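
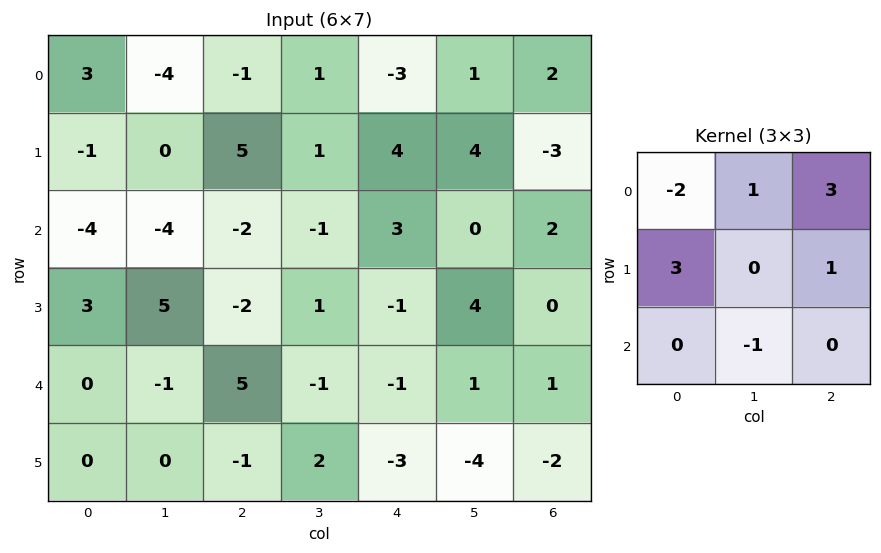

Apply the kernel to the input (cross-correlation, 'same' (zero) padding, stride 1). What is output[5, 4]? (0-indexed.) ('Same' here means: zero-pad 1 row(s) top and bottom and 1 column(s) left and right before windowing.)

6

The receptive field on the zero-padded input at this output position is [-1 -1 1 / 2 -3 -4 / 0 0 0]. Elementwise product with the kernel and sum: -1·-2 + -1·1 + 1·3 + 2·3 + -4·1 + 0·-1.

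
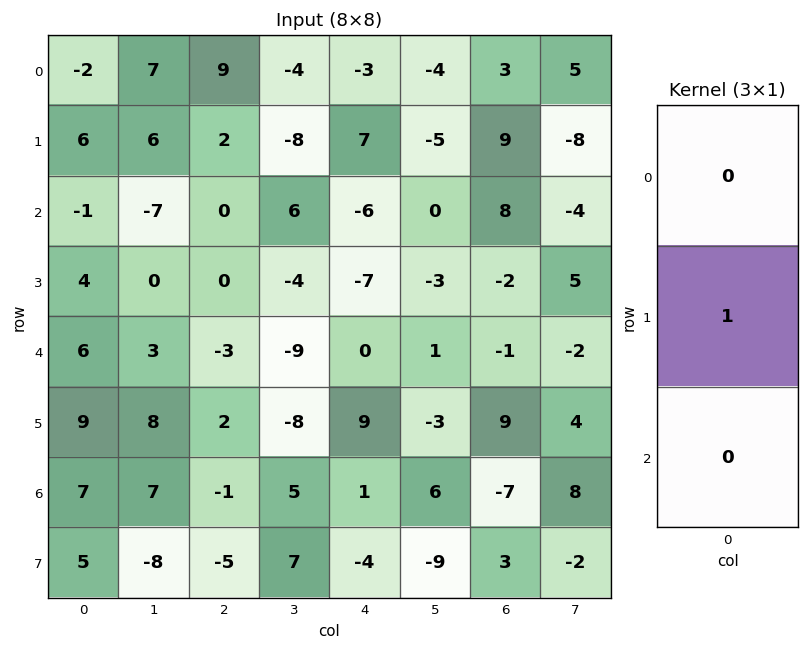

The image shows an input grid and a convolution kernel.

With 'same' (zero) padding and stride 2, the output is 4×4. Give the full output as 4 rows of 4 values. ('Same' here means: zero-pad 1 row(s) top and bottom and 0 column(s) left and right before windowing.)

-2 9 -3 3
-1 0 -6 8
6 -3 0 -1
7 -1 1 -7

Output[0,0]: The receptive field on the zero-padded input at this output position is [0 / -2 / 6]. Elementwise product with the kernel and sum: -2·1.
Output[0,1]: The receptive field on the zero-padded input at this output position is [0 / 9 / 2]. Elementwise product with the kernel and sum: 9·1.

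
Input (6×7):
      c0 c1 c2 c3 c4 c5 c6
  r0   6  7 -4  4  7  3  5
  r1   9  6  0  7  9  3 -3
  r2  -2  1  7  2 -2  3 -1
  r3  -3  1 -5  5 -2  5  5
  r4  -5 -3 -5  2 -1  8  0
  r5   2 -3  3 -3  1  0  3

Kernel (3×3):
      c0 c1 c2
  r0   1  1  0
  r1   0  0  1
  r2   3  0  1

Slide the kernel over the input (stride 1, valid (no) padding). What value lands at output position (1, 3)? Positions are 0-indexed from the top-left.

The receptive field on the input at this output position is [7 9 3 / 2 -2 3 / 5 -2 5]. Elementwise product with the kernel and sum: 7·1 + 9·1 + 3·1 + 5·3 + 5·1.

39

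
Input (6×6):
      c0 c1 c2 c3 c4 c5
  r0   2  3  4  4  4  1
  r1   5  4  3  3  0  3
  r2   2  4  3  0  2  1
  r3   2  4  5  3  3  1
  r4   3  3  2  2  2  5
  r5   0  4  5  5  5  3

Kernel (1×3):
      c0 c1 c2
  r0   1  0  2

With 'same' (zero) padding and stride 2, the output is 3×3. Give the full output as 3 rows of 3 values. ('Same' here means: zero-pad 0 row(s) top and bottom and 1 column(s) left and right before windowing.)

6 11 6
8 4 2
6 7 12

Output[0,0]: The receptive field on the zero-padded input at this output position is [0 2 3]. Elementwise product with the kernel and sum: 0·1 + 3·2.
Output[0,1]: The receptive field on the zero-padded input at this output position is [3 4 4]. Elementwise product with the kernel and sum: 3·1 + 4·2.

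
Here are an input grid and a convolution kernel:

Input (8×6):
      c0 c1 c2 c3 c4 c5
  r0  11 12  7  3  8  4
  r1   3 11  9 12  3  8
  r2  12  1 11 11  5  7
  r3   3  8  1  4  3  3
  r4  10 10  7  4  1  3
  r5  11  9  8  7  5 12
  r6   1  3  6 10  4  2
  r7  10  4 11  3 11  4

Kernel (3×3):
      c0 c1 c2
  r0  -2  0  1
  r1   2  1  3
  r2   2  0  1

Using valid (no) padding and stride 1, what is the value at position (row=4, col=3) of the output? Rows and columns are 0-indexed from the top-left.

The receptive field on the input at this output position is [4 1 3 / 7 5 12 / 10 4 2]. Elementwise product with the kernel and sum: 4·-2 + 3·1 + 7·2 + 5·1 + 12·3 + 10·2 + 2·1.

72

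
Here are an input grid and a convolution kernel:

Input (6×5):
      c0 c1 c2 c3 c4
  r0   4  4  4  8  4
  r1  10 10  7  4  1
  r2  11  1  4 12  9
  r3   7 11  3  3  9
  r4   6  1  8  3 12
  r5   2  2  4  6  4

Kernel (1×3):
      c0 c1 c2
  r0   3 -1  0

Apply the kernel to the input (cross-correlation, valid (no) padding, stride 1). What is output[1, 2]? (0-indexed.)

The receptive field on the input at this output position is [7 4 1]. Elementwise product with the kernel and sum: 7·3 + 4·-1.

17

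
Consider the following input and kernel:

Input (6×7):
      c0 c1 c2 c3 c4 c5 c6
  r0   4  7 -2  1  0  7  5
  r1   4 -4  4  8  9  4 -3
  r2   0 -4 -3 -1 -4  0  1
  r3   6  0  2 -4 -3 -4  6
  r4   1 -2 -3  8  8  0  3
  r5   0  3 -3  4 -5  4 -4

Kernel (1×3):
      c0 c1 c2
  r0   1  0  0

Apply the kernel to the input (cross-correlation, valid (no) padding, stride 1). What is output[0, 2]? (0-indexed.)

-2

The receptive field on the input at this output position is [-2 1 0]. Elementwise product with the kernel and sum: -2·1.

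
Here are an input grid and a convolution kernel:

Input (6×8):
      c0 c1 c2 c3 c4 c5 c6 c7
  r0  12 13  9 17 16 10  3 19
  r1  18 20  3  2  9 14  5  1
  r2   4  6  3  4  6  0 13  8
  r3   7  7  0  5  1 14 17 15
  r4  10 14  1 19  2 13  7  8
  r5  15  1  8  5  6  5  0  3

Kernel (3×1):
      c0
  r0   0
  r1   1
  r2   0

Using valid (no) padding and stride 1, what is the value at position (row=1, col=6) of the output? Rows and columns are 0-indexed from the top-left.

13

The receptive field on the input at this output position is [5 / 13 / 17]. Elementwise product with the kernel and sum: 13·1.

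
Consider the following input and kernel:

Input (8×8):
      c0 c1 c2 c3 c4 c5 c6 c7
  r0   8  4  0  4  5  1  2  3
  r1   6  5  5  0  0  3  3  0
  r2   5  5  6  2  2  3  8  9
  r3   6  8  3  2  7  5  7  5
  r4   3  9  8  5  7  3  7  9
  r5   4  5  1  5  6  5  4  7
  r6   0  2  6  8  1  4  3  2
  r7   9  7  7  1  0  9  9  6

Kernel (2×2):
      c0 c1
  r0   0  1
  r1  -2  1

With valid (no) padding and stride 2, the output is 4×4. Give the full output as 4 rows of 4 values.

Output[0,0]: The receptive field on the input at this output position is [8 4 / 6 5]. Elementwise product with the kernel and sum: 4·1 + 6·-2 + 5·1.

-3 -6 4 -3
1 -2 -6 0
6 8 -4 8
-9 -5 13 -10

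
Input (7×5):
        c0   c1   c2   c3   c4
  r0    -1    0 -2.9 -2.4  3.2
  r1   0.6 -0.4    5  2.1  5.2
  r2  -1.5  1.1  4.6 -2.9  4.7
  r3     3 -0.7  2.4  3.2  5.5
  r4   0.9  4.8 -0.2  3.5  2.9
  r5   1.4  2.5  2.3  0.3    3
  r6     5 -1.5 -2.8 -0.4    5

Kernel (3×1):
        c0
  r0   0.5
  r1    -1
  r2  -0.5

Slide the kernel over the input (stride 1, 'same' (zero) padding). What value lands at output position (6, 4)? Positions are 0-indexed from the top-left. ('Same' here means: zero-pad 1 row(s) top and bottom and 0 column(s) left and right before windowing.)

The receptive field on the zero-padded input at this output position is [3 / 5 / 0]. Elementwise product with the kernel and sum: 3·0.5 + 5·-1 + 0·-0.5.

-3.5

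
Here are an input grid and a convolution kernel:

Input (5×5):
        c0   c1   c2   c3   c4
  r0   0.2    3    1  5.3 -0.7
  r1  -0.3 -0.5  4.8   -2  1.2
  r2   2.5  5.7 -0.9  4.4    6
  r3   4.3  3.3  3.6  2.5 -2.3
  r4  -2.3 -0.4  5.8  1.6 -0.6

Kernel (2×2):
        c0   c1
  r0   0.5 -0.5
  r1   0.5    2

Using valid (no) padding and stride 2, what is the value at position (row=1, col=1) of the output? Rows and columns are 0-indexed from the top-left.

The receptive field on the input at this output position is [-0.9 4.4 / 3.6 2.5]. Elementwise product with the kernel and sum: -0.9·0.5 + 4.4·-0.5 + 3.6·0.5 + 2.5·2.

4.15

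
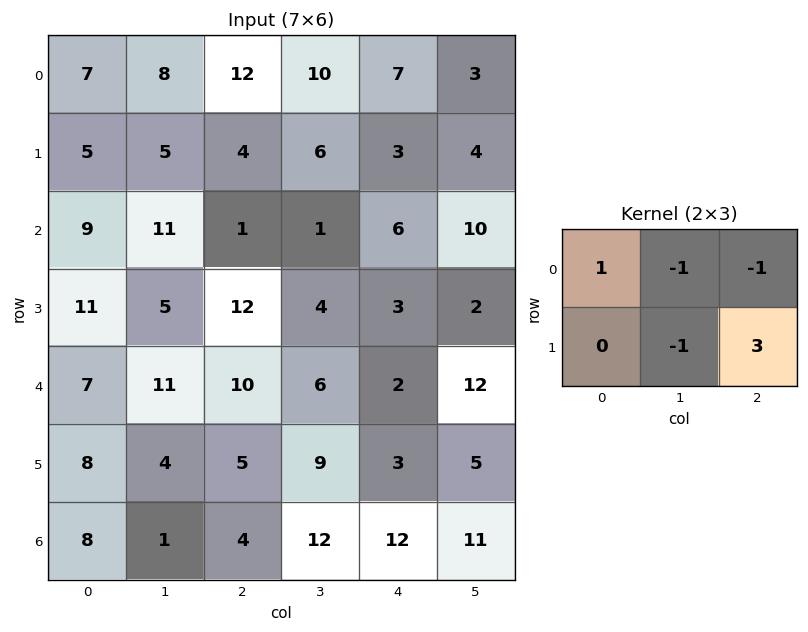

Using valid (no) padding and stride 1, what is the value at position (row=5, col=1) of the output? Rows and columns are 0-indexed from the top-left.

22

The receptive field on the input at this output position is [4 5 9 / 1 4 12]. Elementwise product with the kernel and sum: 4·1 + 5·-1 + 9·-1 + 4·-1 + 12·3.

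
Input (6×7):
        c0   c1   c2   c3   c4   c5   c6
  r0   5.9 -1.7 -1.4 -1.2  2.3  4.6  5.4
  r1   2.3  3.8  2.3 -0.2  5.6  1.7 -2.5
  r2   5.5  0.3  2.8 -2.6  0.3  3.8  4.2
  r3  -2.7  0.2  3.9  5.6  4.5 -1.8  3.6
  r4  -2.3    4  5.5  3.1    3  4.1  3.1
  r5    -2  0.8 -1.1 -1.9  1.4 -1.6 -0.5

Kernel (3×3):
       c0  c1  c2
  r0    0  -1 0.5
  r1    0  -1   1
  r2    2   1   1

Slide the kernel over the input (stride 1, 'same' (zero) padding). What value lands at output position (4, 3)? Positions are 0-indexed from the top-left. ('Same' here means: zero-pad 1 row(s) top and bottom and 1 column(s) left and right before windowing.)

-6.15

The receptive field on the zero-padded input at this output position is [3.9 5.6 4.5 / 5.5 3.1 3 / -1.1 -1.9 1.4]. Elementwise product with the kernel and sum: 5.6·-1 + 4.5·0.5 + 3.1·-1 + 3·1 + -1.1·2 + -1.9·1 + 1.4·1.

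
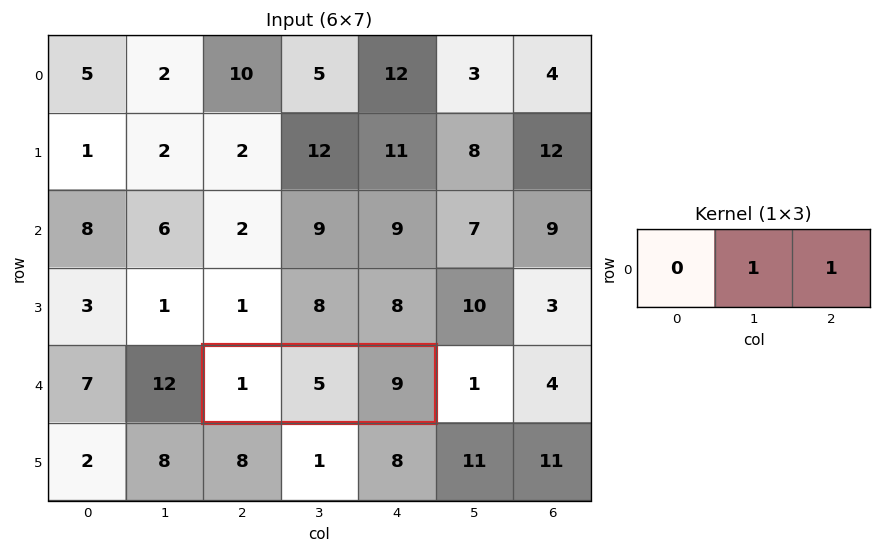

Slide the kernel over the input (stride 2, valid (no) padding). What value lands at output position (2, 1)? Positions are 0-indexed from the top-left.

14

The receptive field on the input at this output position is [1 5 9]. Elementwise product with the kernel and sum: 5·1 + 9·1.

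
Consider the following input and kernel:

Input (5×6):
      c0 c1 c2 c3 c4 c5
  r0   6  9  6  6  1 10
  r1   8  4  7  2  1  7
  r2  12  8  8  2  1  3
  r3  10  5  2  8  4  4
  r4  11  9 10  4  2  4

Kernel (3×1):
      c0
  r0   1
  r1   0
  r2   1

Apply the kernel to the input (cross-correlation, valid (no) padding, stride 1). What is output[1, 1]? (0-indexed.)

9

The receptive field on the input at this output position is [4 / 8 / 5]. Elementwise product with the kernel and sum: 4·1 + 5·1.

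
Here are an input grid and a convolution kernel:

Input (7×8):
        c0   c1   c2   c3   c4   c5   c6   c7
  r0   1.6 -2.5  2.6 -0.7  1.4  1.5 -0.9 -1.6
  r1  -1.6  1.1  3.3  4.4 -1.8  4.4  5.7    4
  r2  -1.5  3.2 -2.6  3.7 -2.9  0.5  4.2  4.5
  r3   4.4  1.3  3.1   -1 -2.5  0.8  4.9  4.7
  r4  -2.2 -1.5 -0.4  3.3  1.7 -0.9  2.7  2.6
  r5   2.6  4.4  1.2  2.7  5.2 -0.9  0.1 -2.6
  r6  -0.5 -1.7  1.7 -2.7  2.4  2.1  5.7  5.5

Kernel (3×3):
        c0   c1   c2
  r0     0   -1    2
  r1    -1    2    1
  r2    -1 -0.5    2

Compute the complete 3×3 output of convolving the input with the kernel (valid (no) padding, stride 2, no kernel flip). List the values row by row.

Output[0,0]: The receptive field on the input at this output position is [1.6 -2.5 2.6 / -1.6 1.1 3.3 / -1.5 3.2 -2.6]. Elementwise product with the kernel and sum: -2.5·-1 + 2.6·2 + -1.6·-1 + 1.1·2 + 3.3·1 + -1.5·-1 + 3.2·-0.5 + -2.6·2.

9.5 2.15 24.05
-4.95 -14.95 21.05
12.85 13.95 7.35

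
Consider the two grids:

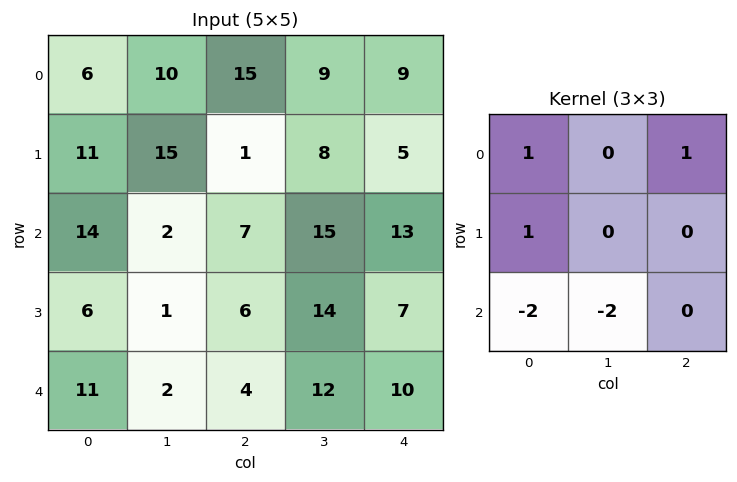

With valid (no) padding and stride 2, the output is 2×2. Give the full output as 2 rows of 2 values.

0 -19
1 -6

Output[0,0]: The receptive field on the input at this output position is [6 10 15 / 11 15 1 / 14 2 7]. Elementwise product with the kernel and sum: 6·1 + 15·1 + 11·1 + 14·-2 + 2·-2.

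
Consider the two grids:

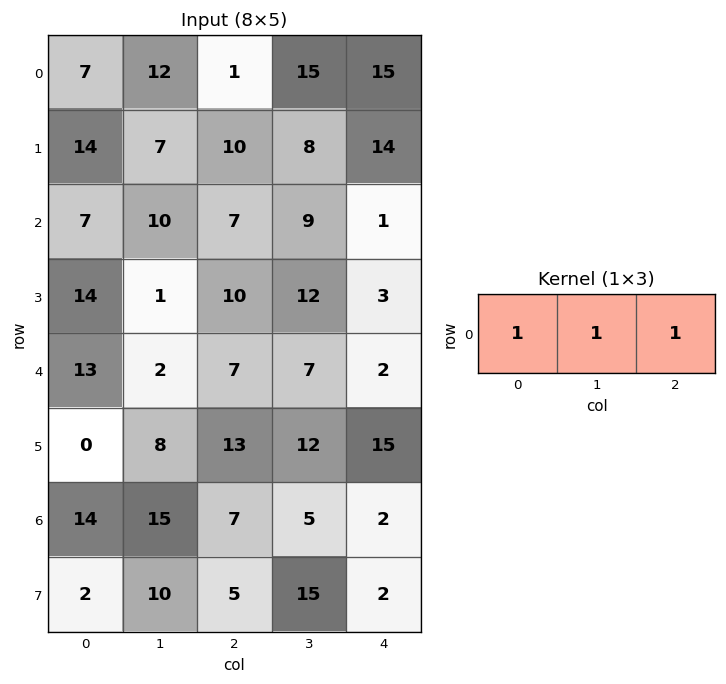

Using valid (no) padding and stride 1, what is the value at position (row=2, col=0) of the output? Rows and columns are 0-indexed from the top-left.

The receptive field on the input at this output position is [7 10 7]. Elementwise product with the kernel and sum: 7·1 + 10·1 + 7·1.

24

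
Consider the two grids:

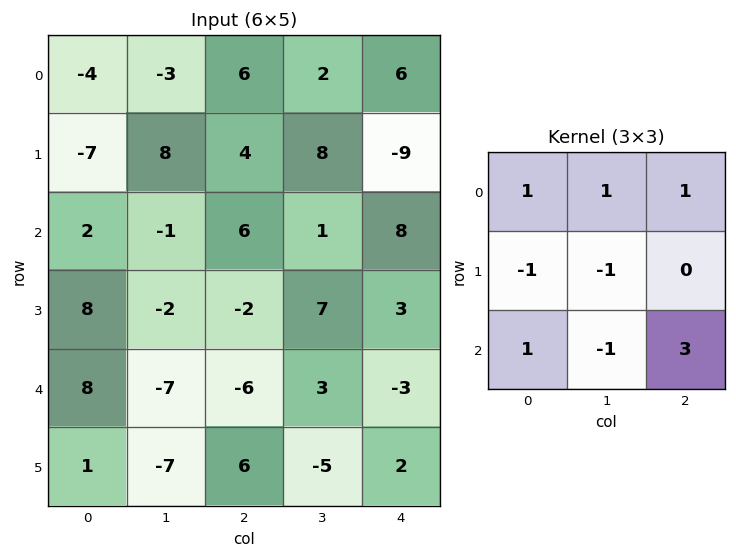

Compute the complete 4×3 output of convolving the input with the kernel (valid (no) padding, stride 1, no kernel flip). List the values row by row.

19 -11 31
8 36 -4
-2 18 -8
29 -12 28

Output[0,0]: The receptive field on the input at this output position is [-4 -3 6 / -7 8 4 / 2 -1 6]. Elementwise product with the kernel and sum: -4·1 + -3·1 + 6·1 + -7·-1 + 8·-1 + 2·1 + -1·-1 + 6·3.
Output[0,1]: The receptive field on the input at this output position is [-3 6 2 / 8 4 8 / -1 6 1]. Elementwise product with the kernel and sum: -3·1 + 6·1 + 2·1 + 8·-1 + 4·-1 + -1·1 + 6·-1 + 1·3.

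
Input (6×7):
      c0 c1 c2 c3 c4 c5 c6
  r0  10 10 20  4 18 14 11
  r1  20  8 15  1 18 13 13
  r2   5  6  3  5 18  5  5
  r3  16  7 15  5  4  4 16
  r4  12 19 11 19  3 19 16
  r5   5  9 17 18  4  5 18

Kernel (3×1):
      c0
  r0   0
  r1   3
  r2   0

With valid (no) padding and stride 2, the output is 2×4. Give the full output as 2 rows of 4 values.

60 45 54 39
48 45 12 48

Output[0,0]: The receptive field on the input at this output position is [10 / 20 / 5]. Elementwise product with the kernel and sum: 20·3.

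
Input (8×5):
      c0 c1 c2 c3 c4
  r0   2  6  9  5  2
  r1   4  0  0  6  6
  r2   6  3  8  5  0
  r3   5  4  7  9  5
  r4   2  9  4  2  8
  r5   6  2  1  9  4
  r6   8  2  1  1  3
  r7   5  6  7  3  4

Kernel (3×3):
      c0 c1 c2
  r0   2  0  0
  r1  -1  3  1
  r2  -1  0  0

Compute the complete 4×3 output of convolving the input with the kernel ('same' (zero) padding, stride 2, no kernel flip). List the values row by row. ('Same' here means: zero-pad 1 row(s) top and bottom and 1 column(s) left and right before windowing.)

Output[0,0]: The receptive field on the zero-padded input at this output position is [0 0 0 / 0 2 6 / 0 4 0]. Elementwise product with the kernel and sum: 0·2 + 0·-1 + 2·3 + 6·1 + 0·-1.

12 26 -5
21 22 -2
15 11 31
26 0 23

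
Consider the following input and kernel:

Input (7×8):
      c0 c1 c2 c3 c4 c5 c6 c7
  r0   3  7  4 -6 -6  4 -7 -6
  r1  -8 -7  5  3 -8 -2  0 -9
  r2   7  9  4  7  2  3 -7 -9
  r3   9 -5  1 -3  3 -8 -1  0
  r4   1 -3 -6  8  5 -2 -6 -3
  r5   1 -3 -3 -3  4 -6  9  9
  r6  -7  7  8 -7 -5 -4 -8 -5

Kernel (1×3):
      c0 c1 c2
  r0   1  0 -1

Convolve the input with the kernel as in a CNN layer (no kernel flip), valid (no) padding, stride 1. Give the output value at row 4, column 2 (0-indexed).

The receptive field on the input at this output position is [-6 8 5]. Elementwise product with the kernel and sum: -6·1 + 5·-1.

-11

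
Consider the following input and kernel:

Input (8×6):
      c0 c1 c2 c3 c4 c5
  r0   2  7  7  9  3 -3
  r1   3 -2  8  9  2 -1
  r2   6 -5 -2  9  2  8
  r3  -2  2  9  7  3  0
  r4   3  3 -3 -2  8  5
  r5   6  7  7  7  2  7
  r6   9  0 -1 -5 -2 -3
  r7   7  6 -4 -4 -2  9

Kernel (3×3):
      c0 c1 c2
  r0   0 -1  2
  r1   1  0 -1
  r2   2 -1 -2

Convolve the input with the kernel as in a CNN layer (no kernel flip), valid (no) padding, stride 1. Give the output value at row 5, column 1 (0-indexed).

36

The receptive field on the input at this output position is [7 7 7 / 0 -1 -5 / 6 -4 -4]. Elementwise product with the kernel and sum: 7·-1 + 7·2 + 0·1 + -5·-1 + 6·2 + -4·-1 + -4·-2.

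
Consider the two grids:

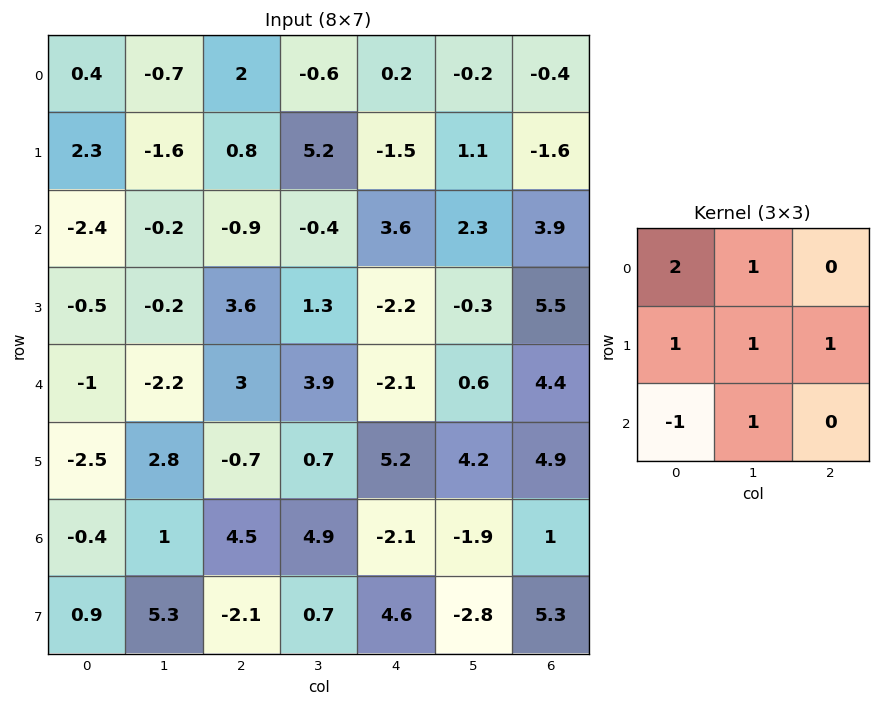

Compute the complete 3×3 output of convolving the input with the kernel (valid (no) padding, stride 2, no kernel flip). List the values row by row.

Output[0,0]: The receptive field on the input at this output position is [0.4 -0.7 2 / 2.3 -1.6 0.8 / -2.4 -0.2 -0.9]. Elementwise product with the kernel and sum: 0.4·2 + -0.7·1 + 2.3·1 + -1.6·1 + 0.8·1 + -2.4·-1 + -0.2·1.

3.8 8.4 -3.1
-3.3 1.4 15.2
-3.2 15.5 10.9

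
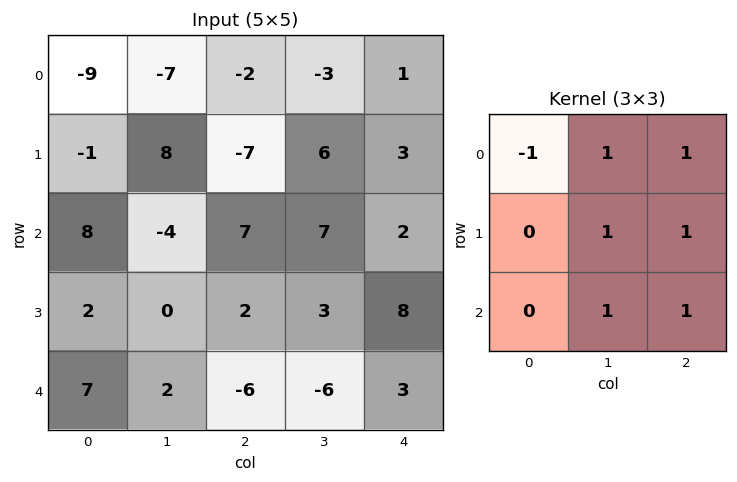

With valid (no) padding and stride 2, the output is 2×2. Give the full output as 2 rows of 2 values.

4 18
-7 10

Output[0,0]: The receptive field on the input at this output position is [-9 -7 -2 / -1 8 -7 / 8 -4 7]. Elementwise product with the kernel and sum: -9·-1 + -7·1 + -2·1 + 8·1 + -7·1 + -4·1 + 7·1.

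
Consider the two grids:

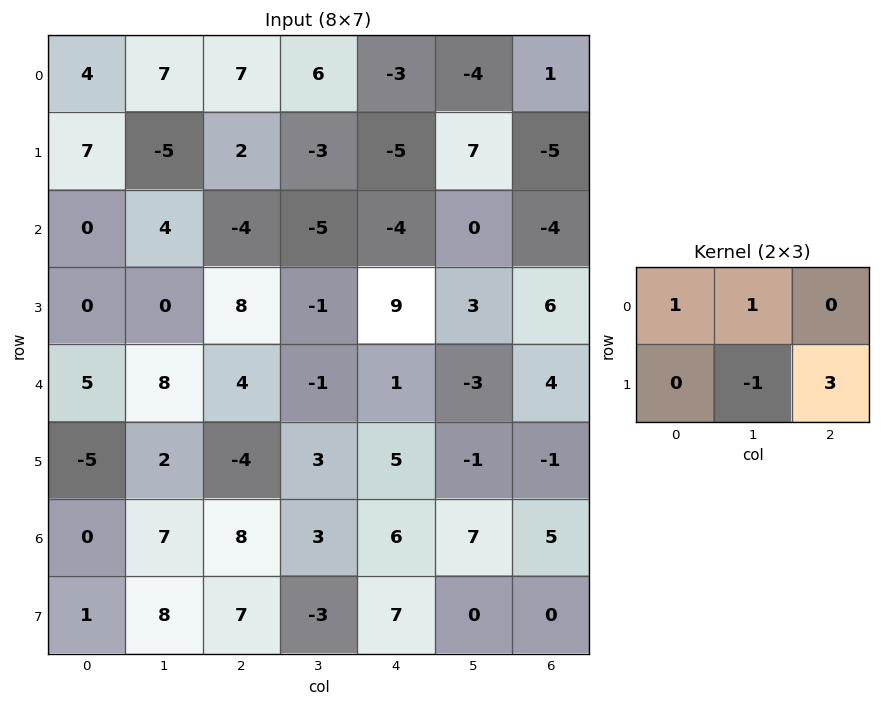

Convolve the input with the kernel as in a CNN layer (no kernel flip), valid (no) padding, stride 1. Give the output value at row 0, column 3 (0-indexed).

The receptive field on the input at this output position is [6 -3 -4 / -3 -5 7]. Elementwise product with the kernel and sum: 6·1 + -3·1 + -5·-1 + 7·3.

29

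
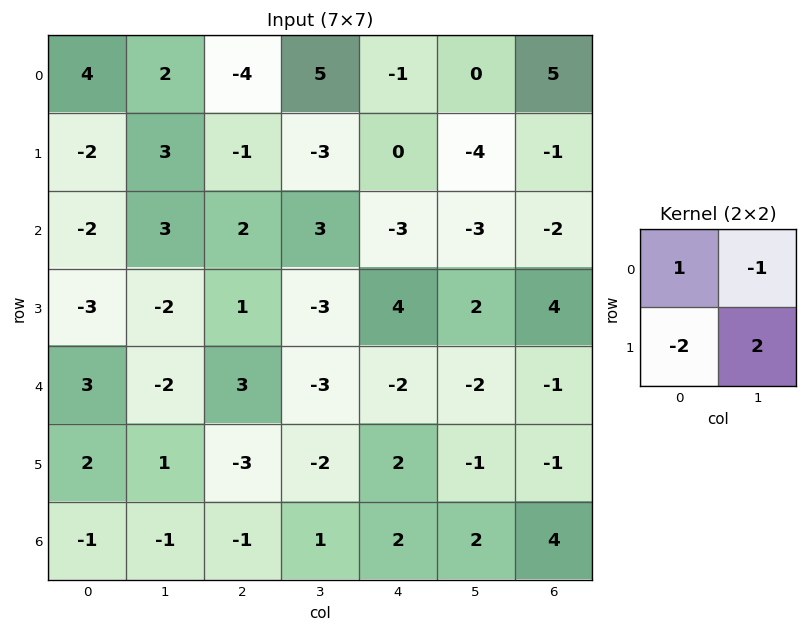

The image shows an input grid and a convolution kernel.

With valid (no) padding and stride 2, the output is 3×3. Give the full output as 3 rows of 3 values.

12 -13 -9
-3 -9 -4
3 8 -6

Output[0,0]: The receptive field on the input at this output position is [4 2 / -2 3]. Elementwise product with the kernel and sum: 4·1 + 2·-1 + -2·-2 + 3·2.
Output[0,1]: The receptive field on the input at this output position is [-4 5 / -1 -3]. Elementwise product with the kernel and sum: -4·1 + 5·-1 + -1·-2 + -3·2.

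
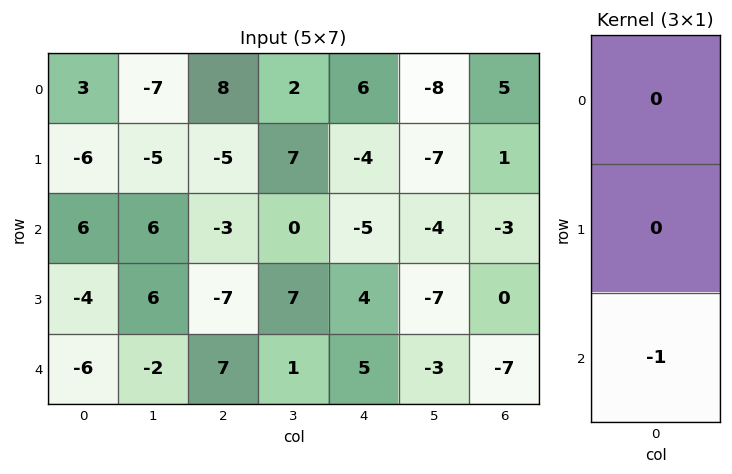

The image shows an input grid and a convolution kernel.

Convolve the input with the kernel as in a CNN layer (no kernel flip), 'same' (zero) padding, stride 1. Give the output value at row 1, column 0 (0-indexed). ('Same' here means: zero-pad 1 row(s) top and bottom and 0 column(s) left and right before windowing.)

The receptive field on the zero-padded input at this output position is [3 / -6 / 6]. Elementwise product with the kernel and sum: 6·-1.

-6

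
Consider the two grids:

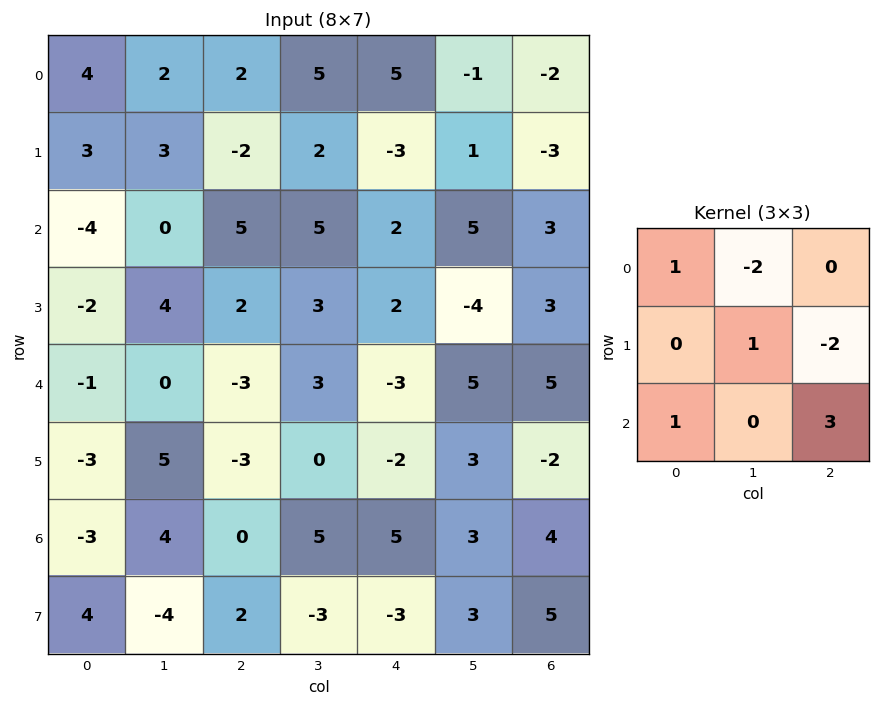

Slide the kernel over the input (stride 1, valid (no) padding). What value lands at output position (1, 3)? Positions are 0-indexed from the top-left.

-9

The receptive field on the input at this output position is [2 -3 1 / 5 2 5 / 3 2 -4]. Elementwise product with the kernel and sum: 2·1 + -3·-2 + 2·1 + 5·-2 + 3·1 + -4·3.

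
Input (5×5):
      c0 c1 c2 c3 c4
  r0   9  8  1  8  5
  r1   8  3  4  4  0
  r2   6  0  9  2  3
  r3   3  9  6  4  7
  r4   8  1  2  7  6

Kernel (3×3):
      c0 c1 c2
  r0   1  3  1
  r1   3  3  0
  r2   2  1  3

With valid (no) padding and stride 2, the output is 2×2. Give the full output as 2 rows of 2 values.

Output[0,0]: The receptive field on the input at this output position is [9 8 1 / 8 3 4 / 6 0 9]. Elementwise product with the kernel and sum: 9·1 + 8·3 + 1·1 + 8·3 + 3·3 + 6·2 + 0·1 + 9·3.
Output[0,1]: The receptive field on the input at this output position is [1 8 5 / 4 4 0 / 9 2 3]. Elementwise product with the kernel and sum: 1·1 + 8·3 + 5·1 + 4·3 + 4·3 + 9·2 + 2·1 + 3·3.

106 83
74 77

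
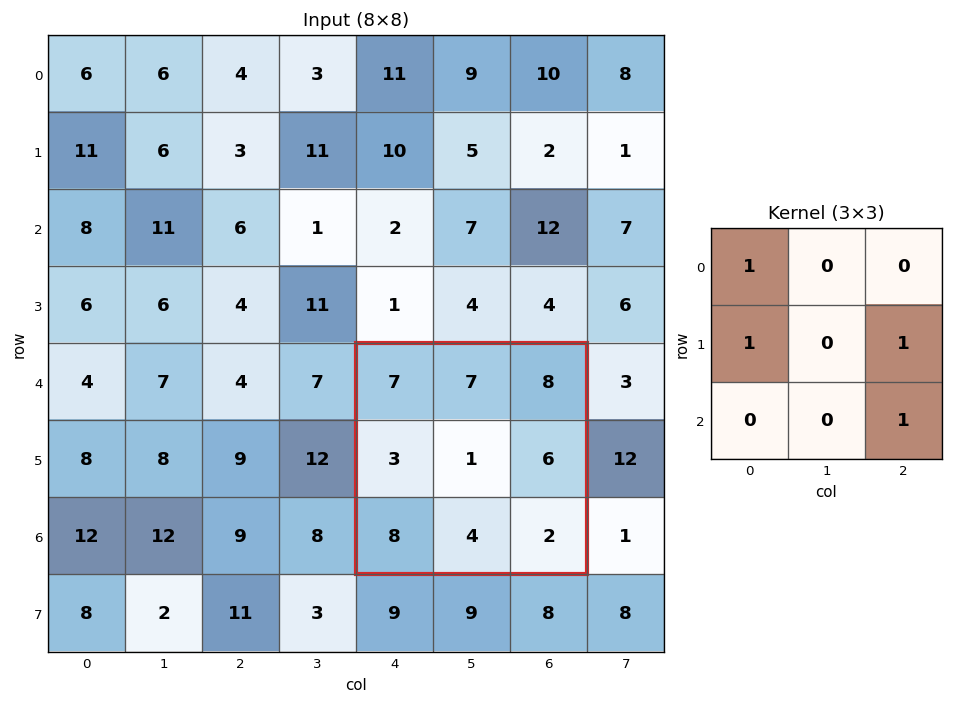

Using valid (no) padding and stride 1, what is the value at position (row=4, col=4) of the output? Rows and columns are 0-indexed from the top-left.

18

The receptive field on the input at this output position is [7 7 8 / 3 1 6 / 8 4 2]. Elementwise product with the kernel and sum: 7·1 + 3·1 + 6·1 + 2·1.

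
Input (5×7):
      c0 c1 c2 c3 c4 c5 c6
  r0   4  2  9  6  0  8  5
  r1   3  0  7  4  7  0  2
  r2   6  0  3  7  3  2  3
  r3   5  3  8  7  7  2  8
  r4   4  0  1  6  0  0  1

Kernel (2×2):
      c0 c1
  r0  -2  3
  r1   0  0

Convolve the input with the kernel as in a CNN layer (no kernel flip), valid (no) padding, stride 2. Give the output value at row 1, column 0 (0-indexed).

-12

The receptive field on the input at this output position is [6 0 / 5 3]. Elementwise product with the kernel and sum: 6·-2 + 0·3.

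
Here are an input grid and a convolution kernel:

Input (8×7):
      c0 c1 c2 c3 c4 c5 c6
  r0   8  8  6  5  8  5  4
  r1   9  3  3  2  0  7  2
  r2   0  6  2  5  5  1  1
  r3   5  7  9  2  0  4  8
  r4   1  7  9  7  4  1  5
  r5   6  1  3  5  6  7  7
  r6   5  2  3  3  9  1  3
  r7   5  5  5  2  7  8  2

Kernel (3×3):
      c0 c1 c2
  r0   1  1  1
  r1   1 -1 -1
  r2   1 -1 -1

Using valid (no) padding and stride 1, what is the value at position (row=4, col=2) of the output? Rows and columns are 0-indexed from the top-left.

The receptive field on the input at this output position is [9 7 4 / 3 5 6 / 3 3 9]. Elementwise product with the kernel and sum: 9·1 + 7·1 + 4·1 + 3·1 + 5·-1 + 6·-1 + 3·1 + 3·-1 + 9·-1.

3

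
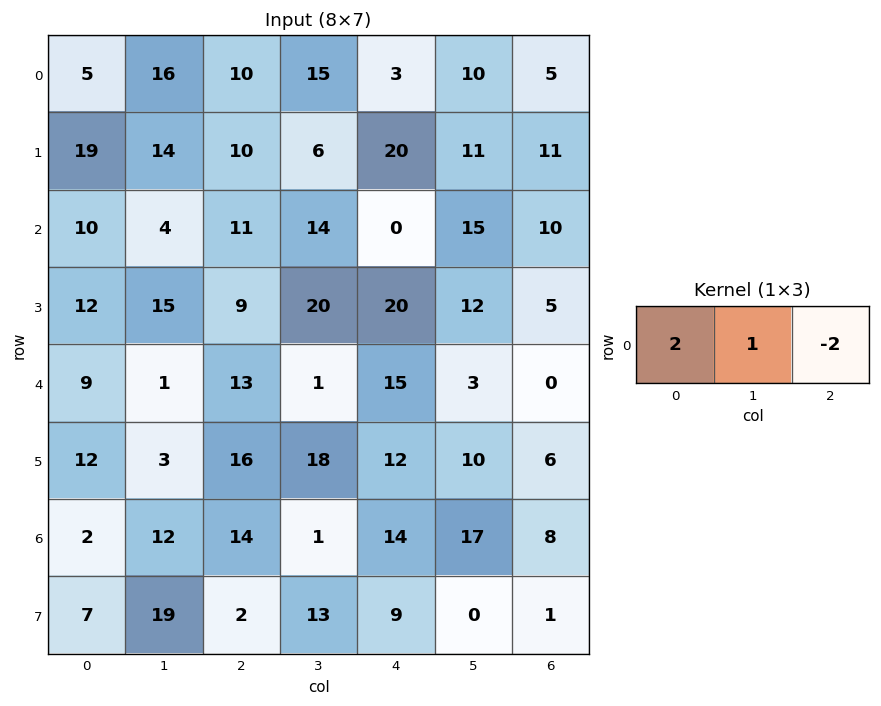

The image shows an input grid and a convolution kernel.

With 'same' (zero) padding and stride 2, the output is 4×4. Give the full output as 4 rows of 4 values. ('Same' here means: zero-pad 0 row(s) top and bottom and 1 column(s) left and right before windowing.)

Output[0,0]: The receptive field on the zero-padded input at this output position is [0 5 16]. Elementwise product with the kernel and sum: 0·2 + 5·1 + 16·-2.
Output[0,1]: The receptive field on the zero-padded input at this output position is [16 10 15]. Elementwise product with the kernel and sum: 16·2 + 10·1 + 15·-2.

-27 12 13 25
2 -9 -2 40
7 13 11 6
-22 36 -18 42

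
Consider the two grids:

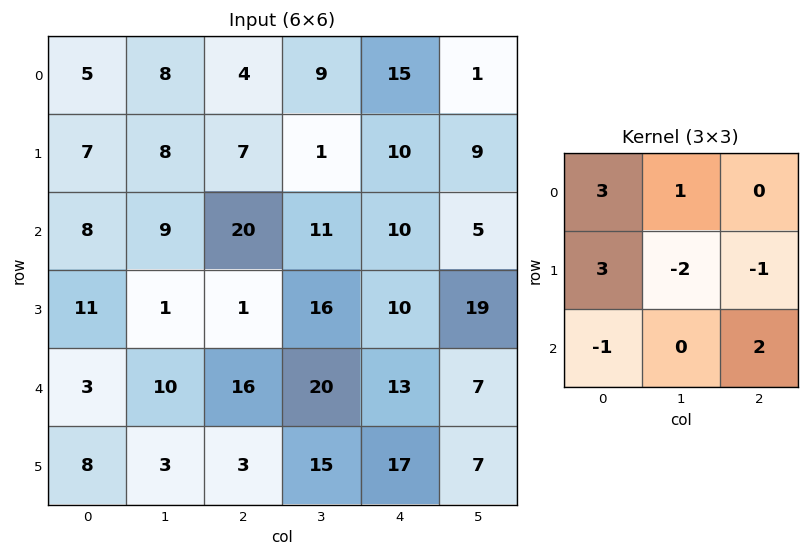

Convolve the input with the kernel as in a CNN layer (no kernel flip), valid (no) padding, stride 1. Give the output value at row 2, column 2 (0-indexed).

42

The receptive field on the input at this output position is [20 11 10 / 1 16 10 / 16 20 13]. Elementwise product with the kernel and sum: 20·3 + 11·1 + 1·3 + 16·-2 + 10·-1 + 16·-1 + 13·2.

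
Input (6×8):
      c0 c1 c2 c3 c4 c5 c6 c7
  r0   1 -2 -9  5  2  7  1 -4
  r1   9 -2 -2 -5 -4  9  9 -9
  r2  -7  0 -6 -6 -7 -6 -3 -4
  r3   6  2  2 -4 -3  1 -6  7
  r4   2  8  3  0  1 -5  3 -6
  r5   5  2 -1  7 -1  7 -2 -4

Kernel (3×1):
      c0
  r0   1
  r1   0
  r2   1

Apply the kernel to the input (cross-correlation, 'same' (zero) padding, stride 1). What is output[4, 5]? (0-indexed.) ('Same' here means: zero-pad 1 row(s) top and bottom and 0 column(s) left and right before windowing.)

8

The receptive field on the zero-padded input at this output position is [1 / -5 / 7]. Elementwise product with the kernel and sum: 1·1 + 7·1.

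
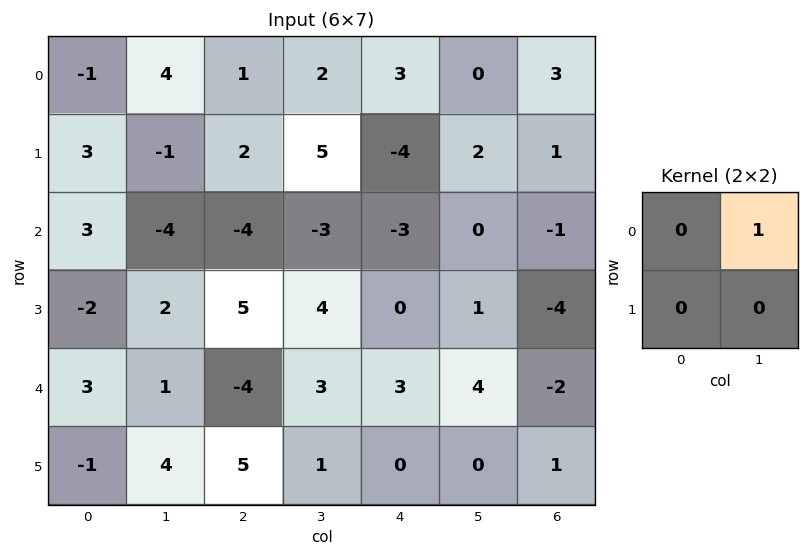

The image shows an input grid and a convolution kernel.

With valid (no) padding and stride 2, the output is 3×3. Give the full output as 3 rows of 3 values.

Output[0,0]: The receptive field on the input at this output position is [-1 4 / 3 -1]. Elementwise product with the kernel and sum: 4·1.

4 2 0
-4 -3 0
1 3 4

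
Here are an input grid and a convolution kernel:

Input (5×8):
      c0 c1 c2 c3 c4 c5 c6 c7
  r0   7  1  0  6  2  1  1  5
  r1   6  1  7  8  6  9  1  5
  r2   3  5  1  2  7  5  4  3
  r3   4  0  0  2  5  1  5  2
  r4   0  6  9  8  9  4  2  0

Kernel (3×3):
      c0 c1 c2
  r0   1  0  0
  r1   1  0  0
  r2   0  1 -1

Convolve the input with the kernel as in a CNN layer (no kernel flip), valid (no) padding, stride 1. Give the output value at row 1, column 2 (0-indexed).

The receptive field on the input at this output position is [7 8 6 / 1 2 7 / 0 2 5]. Elementwise product with the kernel and sum: 7·1 + 1·1 + 2·1 + 5·-1.

5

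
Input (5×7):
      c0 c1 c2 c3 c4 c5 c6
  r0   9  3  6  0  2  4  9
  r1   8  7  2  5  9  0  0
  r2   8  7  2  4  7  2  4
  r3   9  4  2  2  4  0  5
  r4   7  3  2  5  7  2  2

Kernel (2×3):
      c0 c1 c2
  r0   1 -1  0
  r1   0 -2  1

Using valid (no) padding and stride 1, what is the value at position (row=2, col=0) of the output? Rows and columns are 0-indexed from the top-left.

-5

The receptive field on the input at this output position is [8 7 2 / 9 4 2]. Elementwise product with the kernel and sum: 8·1 + 7·-1 + 4·-2 + 2·1.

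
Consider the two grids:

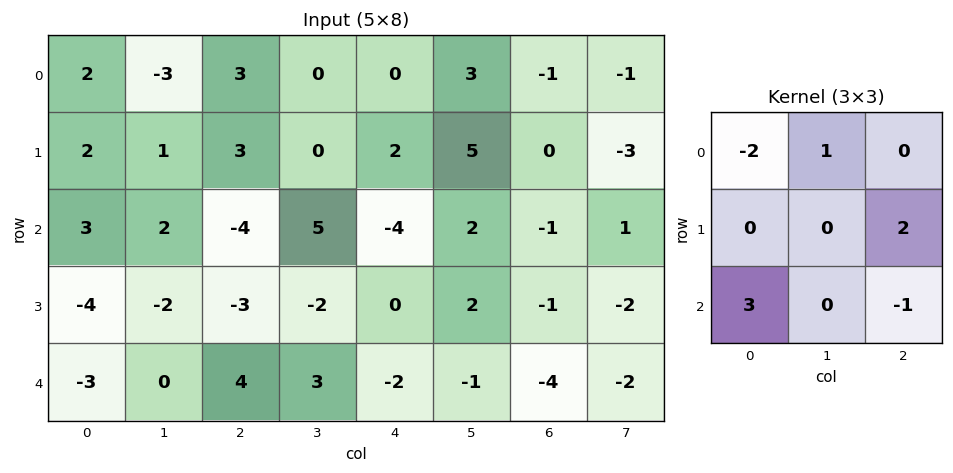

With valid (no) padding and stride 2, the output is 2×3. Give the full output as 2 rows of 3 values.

12 -10 -8
-23 27 6

Output[0,0]: The receptive field on the input at this output position is [2 -3 3 / 2 1 3 / 3 2 -4]. Elementwise product with the kernel and sum: 2·-2 + -3·1 + 3·2 + 3·3 + -4·-1.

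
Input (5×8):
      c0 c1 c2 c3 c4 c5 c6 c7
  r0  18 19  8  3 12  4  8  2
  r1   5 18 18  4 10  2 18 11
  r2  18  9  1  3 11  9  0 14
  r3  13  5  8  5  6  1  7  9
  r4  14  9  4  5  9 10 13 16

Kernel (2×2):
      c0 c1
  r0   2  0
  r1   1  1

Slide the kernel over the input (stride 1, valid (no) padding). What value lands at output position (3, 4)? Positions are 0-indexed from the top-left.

The receptive field on the input at this output position is [6 1 / 9 10]. Elementwise product with the kernel and sum: 6·2 + 9·1 + 10·1.

31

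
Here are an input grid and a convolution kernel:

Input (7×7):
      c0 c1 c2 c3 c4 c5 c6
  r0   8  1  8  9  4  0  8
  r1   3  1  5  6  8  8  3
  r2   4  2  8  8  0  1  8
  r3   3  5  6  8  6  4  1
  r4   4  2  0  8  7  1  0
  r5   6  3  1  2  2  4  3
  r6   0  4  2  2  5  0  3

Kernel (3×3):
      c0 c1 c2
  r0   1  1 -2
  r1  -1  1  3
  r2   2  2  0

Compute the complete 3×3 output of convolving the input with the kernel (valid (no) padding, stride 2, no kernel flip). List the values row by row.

Output[0,0]: The receptive field on the input at this output position is [8 1 8 / 3 1 5 / 4 2 8]. Elementwise product with the kernel and sum: 8·1 + 1·1 + 8·-2 + 3·-1 + 1·1 + 5·3 + 4·2 + 2·2.
Output[0,1]: The receptive field on the input at this output position is [8 9 4 / 5 6 8 / 8 8 0]. Elementwise product with the kernel and sum: 8·1 + 9·1 + 4·-2 + 5·-1 + 6·1 + 8·3 + 8·2 + 8·2.

18 66 -1
22 52 2
14 9 29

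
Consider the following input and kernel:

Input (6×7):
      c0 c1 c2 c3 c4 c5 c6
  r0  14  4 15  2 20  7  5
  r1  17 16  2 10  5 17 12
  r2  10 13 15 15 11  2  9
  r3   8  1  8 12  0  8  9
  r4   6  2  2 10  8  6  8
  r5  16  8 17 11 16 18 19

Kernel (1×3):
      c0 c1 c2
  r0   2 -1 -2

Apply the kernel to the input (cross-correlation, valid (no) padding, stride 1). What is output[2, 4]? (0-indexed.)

2

The receptive field on the input at this output position is [11 2 9]. Elementwise product with the kernel and sum: 11·2 + 2·-1 + 9·-2.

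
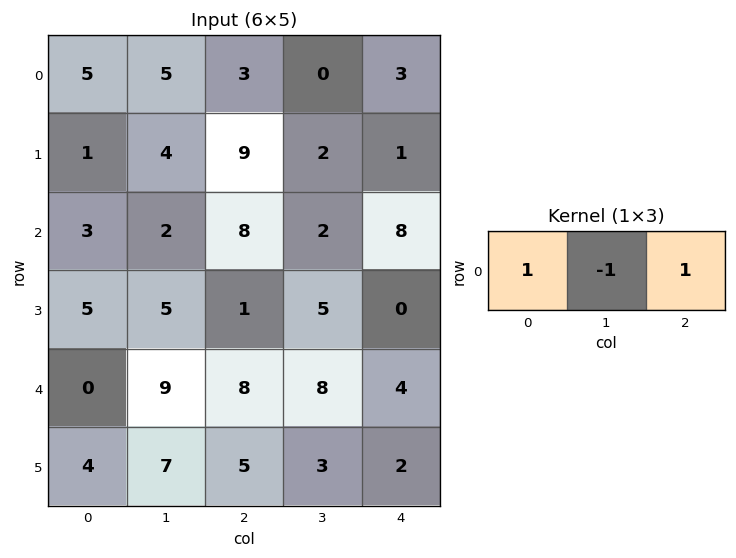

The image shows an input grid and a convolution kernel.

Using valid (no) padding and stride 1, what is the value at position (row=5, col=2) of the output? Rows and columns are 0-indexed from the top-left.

The receptive field on the input at this output position is [5 3 2]. Elementwise product with the kernel and sum: 5·1 + 3·-1 + 2·1.

4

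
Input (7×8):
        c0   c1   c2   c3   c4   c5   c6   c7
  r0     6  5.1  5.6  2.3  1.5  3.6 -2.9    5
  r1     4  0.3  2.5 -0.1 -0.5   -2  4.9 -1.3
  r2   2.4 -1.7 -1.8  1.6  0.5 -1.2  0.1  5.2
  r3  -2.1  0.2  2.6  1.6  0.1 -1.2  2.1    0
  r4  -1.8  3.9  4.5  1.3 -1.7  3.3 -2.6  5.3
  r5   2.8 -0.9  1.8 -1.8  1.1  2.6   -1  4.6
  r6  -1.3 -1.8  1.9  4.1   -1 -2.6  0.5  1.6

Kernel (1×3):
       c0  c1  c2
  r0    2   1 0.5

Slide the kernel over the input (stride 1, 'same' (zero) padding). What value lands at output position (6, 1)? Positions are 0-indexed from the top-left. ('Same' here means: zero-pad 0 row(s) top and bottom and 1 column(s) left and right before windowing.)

The receptive field on the zero-padded input at this output position is [-1.3 -1.8 1.9]. Elementwise product with the kernel and sum: -1.3·2 + -1.8·1 + 1.9·0.5.

-3.45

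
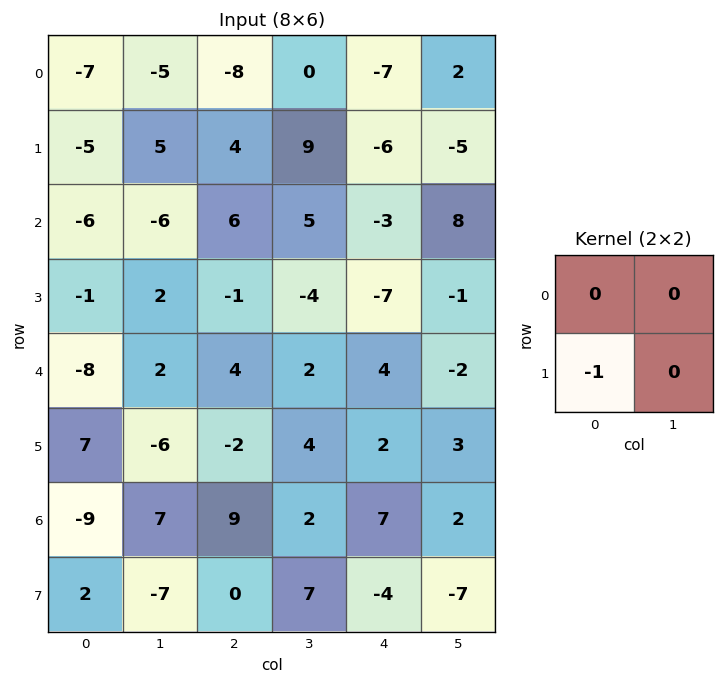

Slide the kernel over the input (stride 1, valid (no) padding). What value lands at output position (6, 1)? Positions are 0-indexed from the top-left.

The receptive field on the input at this output position is [7 9 / -7 0]. Elementwise product with the kernel and sum: -7·-1.

7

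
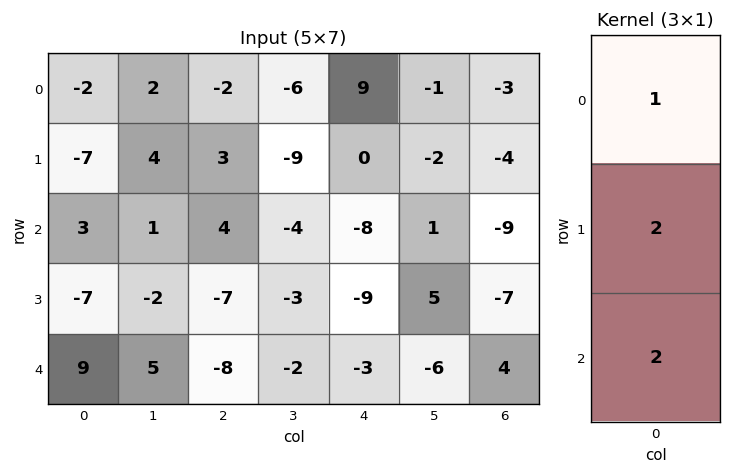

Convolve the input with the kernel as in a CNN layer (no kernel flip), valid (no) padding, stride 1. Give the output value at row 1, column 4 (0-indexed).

-34

The receptive field on the input at this output position is [0 / -8 / -9]. Elementwise product with the kernel and sum: 0·1 + -8·2 + -9·2.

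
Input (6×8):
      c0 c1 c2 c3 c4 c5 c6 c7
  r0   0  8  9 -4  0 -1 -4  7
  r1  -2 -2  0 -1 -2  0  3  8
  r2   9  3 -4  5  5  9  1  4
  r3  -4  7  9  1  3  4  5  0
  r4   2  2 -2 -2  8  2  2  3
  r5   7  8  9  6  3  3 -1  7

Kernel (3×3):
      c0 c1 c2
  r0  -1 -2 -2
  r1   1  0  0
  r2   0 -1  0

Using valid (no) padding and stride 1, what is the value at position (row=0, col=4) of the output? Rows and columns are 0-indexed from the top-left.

The receptive field on the input at this output position is [0 -1 -4 / -2 0 3 / 5 9 1]. Elementwise product with the kernel and sum: 0·-1 + -1·-2 + -4·-2 + -2·1 + 9·-1.

-1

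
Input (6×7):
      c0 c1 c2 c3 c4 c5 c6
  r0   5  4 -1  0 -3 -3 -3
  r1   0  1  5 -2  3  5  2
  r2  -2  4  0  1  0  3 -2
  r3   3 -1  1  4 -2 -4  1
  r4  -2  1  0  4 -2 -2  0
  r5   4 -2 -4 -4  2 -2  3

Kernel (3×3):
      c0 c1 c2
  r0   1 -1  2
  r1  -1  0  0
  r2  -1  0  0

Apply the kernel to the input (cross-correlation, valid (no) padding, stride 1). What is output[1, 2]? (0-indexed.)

The receptive field on the input at this output position is [5 -2 3 / 0 1 0 / 1 4 -2]. Elementwise product with the kernel and sum: 5·1 + -2·-1 + 3·2 + 0·-1 + 1·-1.

12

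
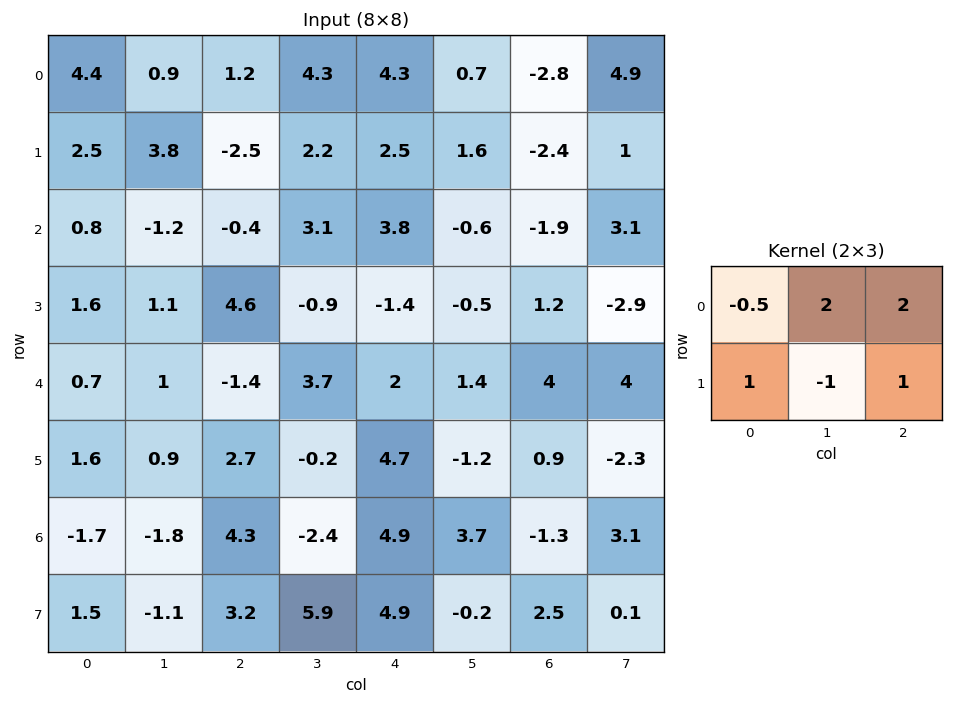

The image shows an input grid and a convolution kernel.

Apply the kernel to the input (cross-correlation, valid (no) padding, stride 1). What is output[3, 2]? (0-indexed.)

The receptive field on the input at this output position is [4.6 -0.9 -1.4 / -1.4 3.7 2]. Elementwise product with the kernel and sum: 4.6·-0.5 + -0.9·2 + -1.4·2 + -1.4·1 + 3.7·-1 + 2·1.

-10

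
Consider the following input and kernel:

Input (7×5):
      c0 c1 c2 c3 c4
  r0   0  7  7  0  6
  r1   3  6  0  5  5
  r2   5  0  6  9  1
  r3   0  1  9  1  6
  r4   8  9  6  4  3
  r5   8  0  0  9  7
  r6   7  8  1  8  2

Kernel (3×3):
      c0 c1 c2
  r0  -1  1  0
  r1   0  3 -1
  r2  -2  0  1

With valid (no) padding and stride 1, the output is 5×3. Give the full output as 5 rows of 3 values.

Output[0,0]: The receptive field on the input at this output position is [0 7 7 / 3 6 0 / 5 0 6]. Elementwise product with the kernel and sum: 0·-1 + 7·1 + 6·3 + 0·-1 + 5·-2 + 6·1.

21 4 -8
6 2 19
-21 18 -9
6 31 8
-12 -20 18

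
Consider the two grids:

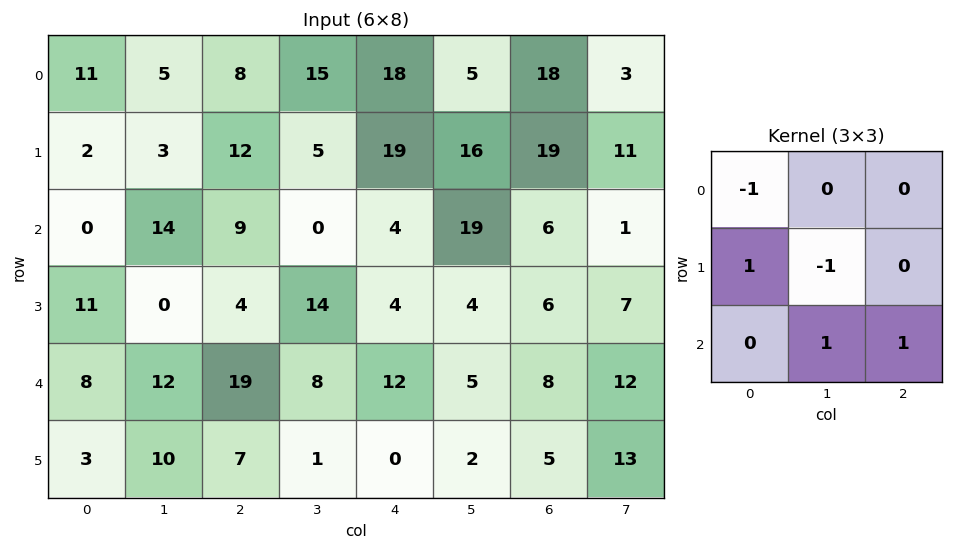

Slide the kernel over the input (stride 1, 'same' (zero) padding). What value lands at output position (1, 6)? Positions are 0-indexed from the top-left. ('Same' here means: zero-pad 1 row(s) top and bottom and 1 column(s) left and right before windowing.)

The receptive field on the zero-padded input at this output position is [5 18 3 / 16 19 11 / 19 6 1]. Elementwise product with the kernel and sum: 5·-1 + 16·1 + 19·-1 + 6·1 + 1·1.

-1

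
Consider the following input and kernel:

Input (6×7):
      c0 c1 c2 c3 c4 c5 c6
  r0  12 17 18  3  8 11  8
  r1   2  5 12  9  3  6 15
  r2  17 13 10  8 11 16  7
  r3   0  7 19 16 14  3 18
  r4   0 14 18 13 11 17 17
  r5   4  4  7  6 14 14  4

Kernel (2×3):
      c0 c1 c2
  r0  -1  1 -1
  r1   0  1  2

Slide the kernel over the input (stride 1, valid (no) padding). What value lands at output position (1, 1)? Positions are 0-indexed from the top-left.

The receptive field on the input at this output position is [5 12 9 / 13 10 8]. Elementwise product with the kernel and sum: 5·-1 + 12·1 + 9·-1 + 10·1 + 8·2.

24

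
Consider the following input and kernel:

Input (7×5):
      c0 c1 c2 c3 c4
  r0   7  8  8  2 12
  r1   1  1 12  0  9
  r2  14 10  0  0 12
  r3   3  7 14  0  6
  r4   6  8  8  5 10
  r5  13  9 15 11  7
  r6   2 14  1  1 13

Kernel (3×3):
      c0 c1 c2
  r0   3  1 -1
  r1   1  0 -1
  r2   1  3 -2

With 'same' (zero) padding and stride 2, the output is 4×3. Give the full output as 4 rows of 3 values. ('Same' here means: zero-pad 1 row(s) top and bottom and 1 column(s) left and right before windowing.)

-7 43 29
-15 74 27
9 70 43
-10 44 41

Output[0,0]: The receptive field on the zero-padded input at this output position is [0 0 0 / 0 7 8 / 0 1 1]. Elementwise product with the kernel and sum: 0·3 + 0·1 + 0·-1 + 0·1 + 8·-1 + 0·1 + 1·3 + 1·-2.
Output[0,1]: The receptive field on the zero-padded input at this output position is [0 0 0 / 8 8 2 / 1 12 0]. Elementwise product with the kernel and sum: 0·3 + 0·1 + 0·-1 + 8·1 + 2·-1 + 1·1 + 12·3 + 0·-2.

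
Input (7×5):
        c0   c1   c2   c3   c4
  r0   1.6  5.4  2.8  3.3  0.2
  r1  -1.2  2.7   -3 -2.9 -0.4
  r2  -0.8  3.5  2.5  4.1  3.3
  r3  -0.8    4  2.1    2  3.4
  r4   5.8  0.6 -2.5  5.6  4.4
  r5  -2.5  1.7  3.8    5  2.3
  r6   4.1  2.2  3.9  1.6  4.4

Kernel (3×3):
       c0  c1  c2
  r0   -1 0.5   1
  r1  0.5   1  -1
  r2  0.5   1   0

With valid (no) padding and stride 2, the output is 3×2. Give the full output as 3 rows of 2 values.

12.1 0.4
10.05 6.85
-7.1 17.85

Output[0,0]: The receptive field on the input at this output position is [1.6 5.4 2.8 / -1.2 2.7 -3 / -0.8 3.5 2.5]. Elementwise product with the kernel and sum: 1.6·-1 + 5.4·0.5 + 2.8·1 + -1.2·0.5 + 2.7·1 + -3·-1 + -0.8·0.5 + 3.5·1.
Output[0,1]: The receptive field on the input at this output position is [2.8 3.3 0.2 / -3 -2.9 -0.4 / 2.5 4.1 3.3]. Elementwise product with the kernel and sum: 2.8·-1 + 3.3·0.5 + 0.2·1 + -3·0.5 + -2.9·1 + -0.4·-1 + 2.5·0.5 + 4.1·1.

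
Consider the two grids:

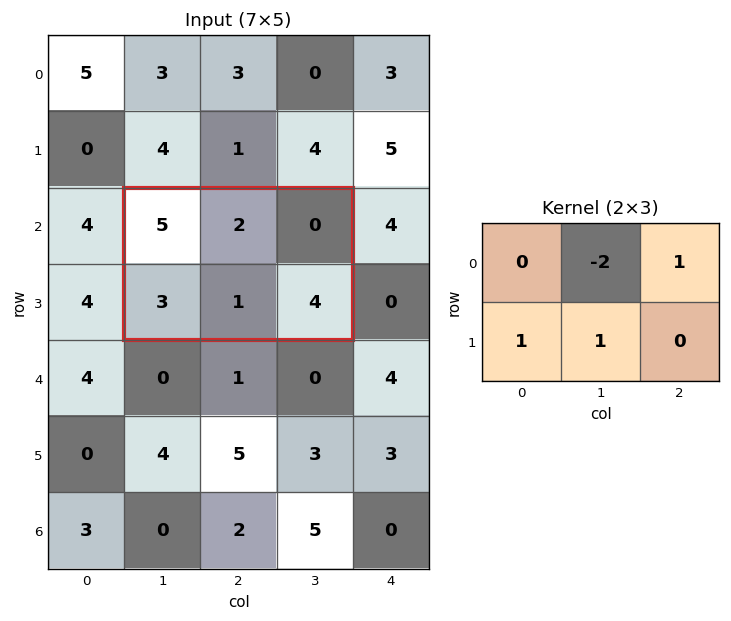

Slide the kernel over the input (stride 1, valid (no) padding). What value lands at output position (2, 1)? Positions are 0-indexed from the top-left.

The receptive field on the input at this output position is [5 2 0 / 3 1 4]. Elementwise product with the kernel and sum: 2·-2 + 0·1 + 3·1 + 1·1.

0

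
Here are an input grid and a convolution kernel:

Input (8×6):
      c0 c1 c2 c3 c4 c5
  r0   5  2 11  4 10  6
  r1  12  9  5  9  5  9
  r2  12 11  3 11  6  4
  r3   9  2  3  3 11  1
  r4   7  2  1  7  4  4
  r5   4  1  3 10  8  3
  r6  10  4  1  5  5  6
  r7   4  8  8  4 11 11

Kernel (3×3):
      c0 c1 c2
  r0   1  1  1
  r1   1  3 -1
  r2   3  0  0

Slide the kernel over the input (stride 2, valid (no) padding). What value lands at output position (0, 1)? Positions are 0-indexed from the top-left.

61

The receptive field on the input at this output position is [11 4 10 / 5 9 5 / 3 11 6]. Elementwise product with the kernel and sum: 11·1 + 4·1 + 10·1 + 5·1 + 9·3 + 5·-1 + 3·3.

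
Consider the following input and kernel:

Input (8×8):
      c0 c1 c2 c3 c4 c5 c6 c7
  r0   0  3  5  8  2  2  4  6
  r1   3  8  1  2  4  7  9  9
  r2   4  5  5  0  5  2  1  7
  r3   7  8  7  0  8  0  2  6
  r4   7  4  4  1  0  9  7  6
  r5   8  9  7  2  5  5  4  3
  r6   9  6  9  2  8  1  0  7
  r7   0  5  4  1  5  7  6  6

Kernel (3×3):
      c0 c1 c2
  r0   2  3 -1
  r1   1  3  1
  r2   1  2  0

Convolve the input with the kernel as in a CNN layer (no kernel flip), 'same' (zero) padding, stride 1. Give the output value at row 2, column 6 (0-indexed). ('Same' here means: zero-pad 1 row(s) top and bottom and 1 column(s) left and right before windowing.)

The receptive field on the zero-padded input at this output position is [7 9 9 / 2 1 7 / 0 2 6]. Elementwise product with the kernel and sum: 7·2 + 9·3 + 9·-1 + 2·1 + 1·3 + 7·1 + 0·1 + 2·2.

48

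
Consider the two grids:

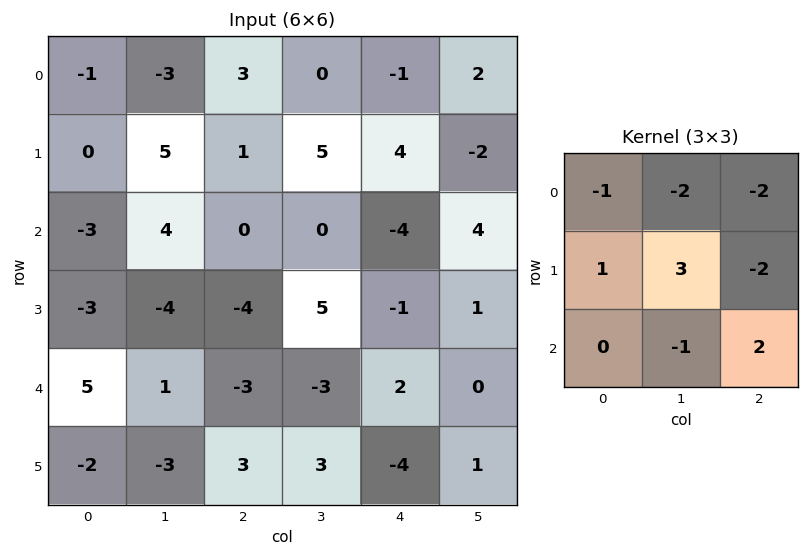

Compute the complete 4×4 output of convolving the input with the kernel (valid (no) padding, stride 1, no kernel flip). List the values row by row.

10 -5 -1 31
-7 1 -18 -26
-19 -33 28 -2
42 3 -31 4

Output[0,0]: The receptive field on the input at this output position is [-1 -3 3 / 0 5 1 / -3 4 0]. Elementwise product with the kernel and sum: -1·-1 + -3·-2 + 3·-2 + 0·1 + 5·3 + 1·-2 + 4·-1 + 0·2.
Output[0,1]: The receptive field on the input at this output position is [-3 3 0 / 5 1 5 / 4 0 0]. Elementwise product with the kernel and sum: -3·-1 + 3·-2 + 0·-2 + 5·1 + 1·3 + 5·-2 + 0·-1 + 0·2.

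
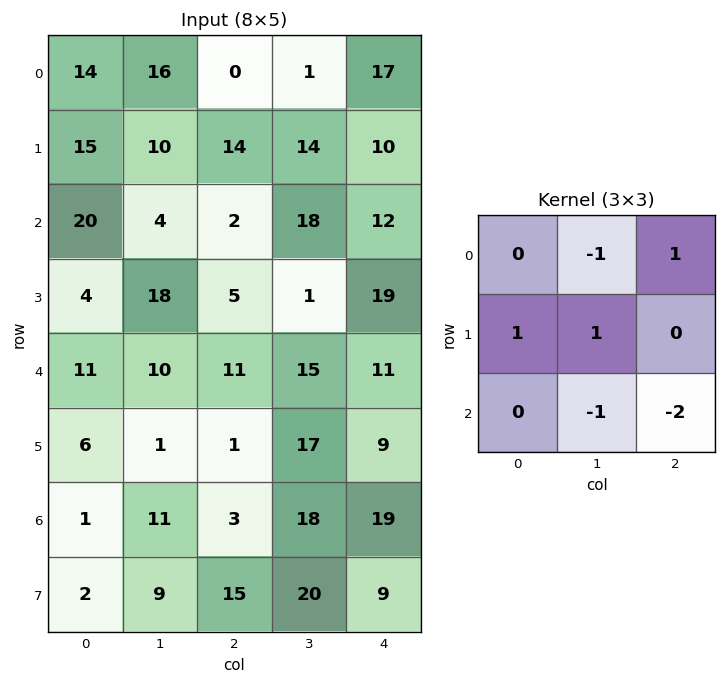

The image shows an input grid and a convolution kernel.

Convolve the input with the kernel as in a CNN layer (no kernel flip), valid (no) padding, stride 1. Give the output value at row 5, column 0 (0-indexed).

-27

The receptive field on the input at this output position is [6 1 1 / 1 11 3 / 2 9 15]. Elementwise product with the kernel and sum: 1·-1 + 1·1 + 1·1 + 11·1 + 9·-1 + 15·-2.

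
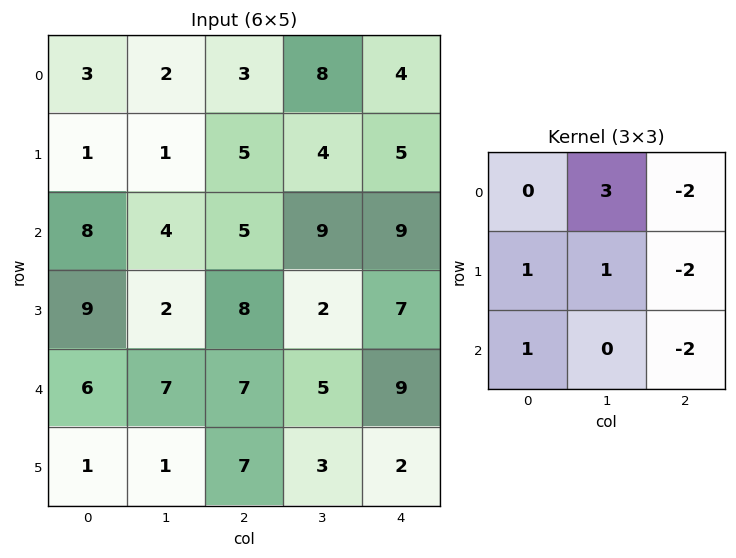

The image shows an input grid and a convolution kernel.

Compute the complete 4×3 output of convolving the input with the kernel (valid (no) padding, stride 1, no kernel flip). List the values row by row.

-10 -23 2
-12 -4 -8
-11 0 -6
-24 19 -11

Output[0,0]: The receptive field on the input at this output position is [3 2 3 / 1 1 5 / 8 4 5]. Elementwise product with the kernel and sum: 2·3 + 3·-2 + 1·1 + 1·1 + 5·-2 + 8·1 + 5·-2.
Output[0,1]: The receptive field on the input at this output position is [2 3 8 / 1 5 4 / 4 5 9]. Elementwise product with the kernel and sum: 3·3 + 8·-2 + 1·1 + 5·1 + 4·-2 + 4·1 + 9·-2.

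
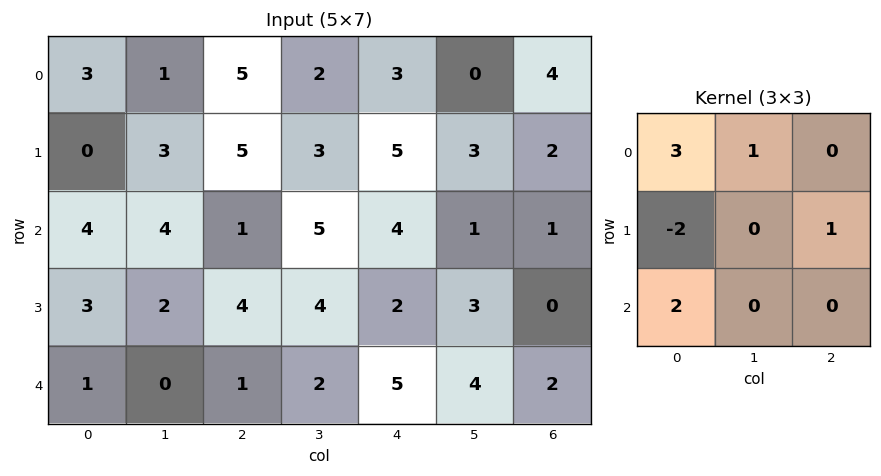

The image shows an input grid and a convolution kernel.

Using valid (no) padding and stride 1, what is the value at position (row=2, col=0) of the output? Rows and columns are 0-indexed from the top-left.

16

The receptive field on the input at this output position is [4 4 1 / 3 2 4 / 1 0 1]. Elementwise product with the kernel and sum: 4·3 + 4·1 + 3·-2 + 4·1 + 1·2.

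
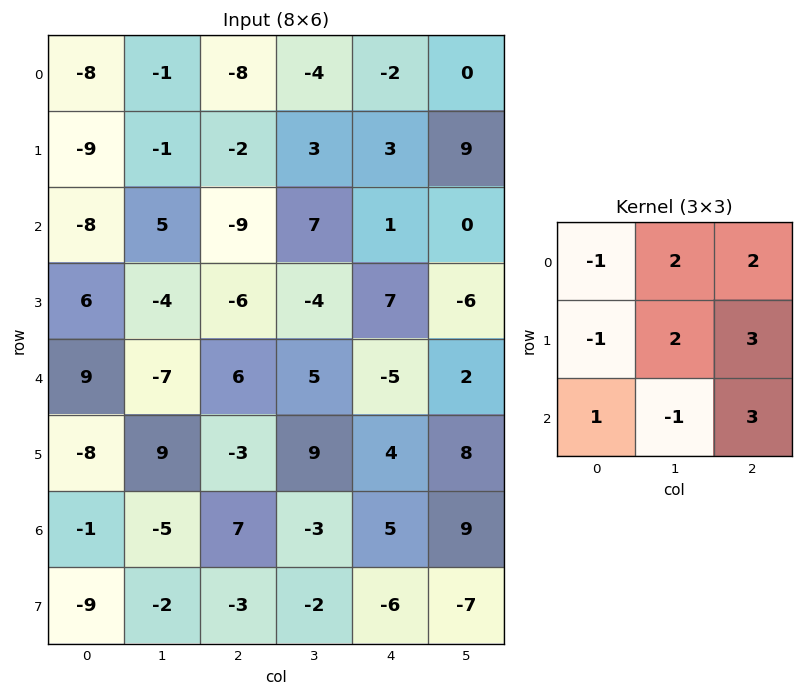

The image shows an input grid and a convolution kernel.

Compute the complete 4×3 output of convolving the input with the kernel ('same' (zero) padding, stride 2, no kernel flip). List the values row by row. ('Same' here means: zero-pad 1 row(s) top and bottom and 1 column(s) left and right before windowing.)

Output[0,0]: The receptive field on the zero-padded input at this output position is [0 0 0 / 0 -8 -1 / 0 -9 -1]. Elementwise product with the kernel and sum: 0·-1 + 0·2 + 0·2 + 0·-1 + -8·2 + -1·3 + 0·1 + -9·-1 + -1·3.
Output[0,1]: The receptive field on the zero-padded input at this output position is [0 0 0 / -1 -8 -4 / -1 -2 3]. Elementwise product with the kernel and sum: 0·-1 + 0·2 + 0·2 + -1·-1 + -8·2 + -4·3 + -1·1 + -2·-1 + 3·3.

-13 -17 27
-39 -9 -13
36 57 26
-12 8 38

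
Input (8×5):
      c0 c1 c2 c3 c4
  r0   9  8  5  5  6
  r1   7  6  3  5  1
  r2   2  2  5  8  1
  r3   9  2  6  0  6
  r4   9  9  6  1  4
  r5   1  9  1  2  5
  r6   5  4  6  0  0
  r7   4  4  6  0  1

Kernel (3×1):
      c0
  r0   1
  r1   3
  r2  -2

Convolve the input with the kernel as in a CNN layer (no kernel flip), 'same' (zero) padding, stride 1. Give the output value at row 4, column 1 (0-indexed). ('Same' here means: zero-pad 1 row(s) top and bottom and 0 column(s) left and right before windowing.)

11

The receptive field on the zero-padded input at this output position is [2 / 9 / 9]. Elementwise product with the kernel and sum: 2·1 + 9·3 + 9·-2.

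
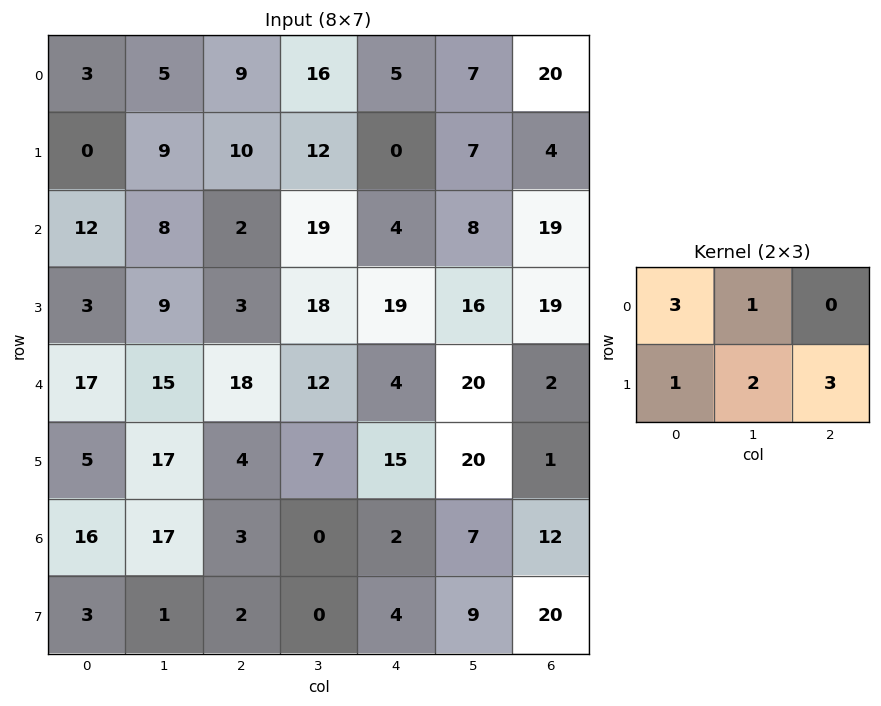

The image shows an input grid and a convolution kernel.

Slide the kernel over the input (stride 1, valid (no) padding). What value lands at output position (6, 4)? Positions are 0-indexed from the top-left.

95

The receptive field on the input at this output position is [2 7 12 / 4 9 20]. Elementwise product with the kernel and sum: 2·3 + 7·1 + 4·1 + 9·2 + 20·3.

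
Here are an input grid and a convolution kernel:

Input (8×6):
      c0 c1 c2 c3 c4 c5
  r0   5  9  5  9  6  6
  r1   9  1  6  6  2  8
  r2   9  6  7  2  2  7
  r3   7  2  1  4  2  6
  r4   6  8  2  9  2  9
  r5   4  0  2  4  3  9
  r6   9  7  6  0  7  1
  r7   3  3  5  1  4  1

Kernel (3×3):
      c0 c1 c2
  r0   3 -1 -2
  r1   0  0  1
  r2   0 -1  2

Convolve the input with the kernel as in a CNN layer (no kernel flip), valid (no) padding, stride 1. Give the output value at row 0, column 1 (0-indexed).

The receptive field on the input at this output position is [9 5 9 / 1 6 6 / 6 7 2]. Elementwise product with the kernel and sum: 9·3 + 5·-1 + 9·-2 + 6·1 + 7·-1 + 2·2.

7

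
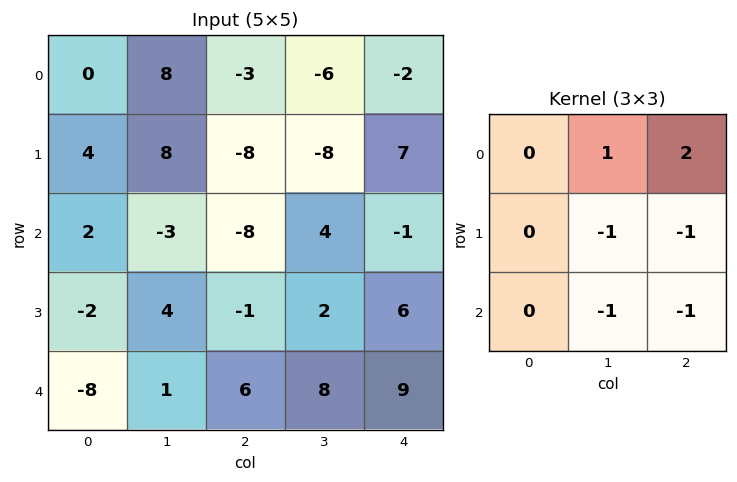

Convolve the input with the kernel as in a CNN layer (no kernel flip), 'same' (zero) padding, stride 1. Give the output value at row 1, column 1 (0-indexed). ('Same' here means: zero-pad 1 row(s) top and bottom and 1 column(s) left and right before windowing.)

The receptive field on the zero-padded input at this output position is [0 8 -3 / 4 8 -8 / 2 -3 -8]. Elementwise product with the kernel and sum: 8·1 + -3·2 + 8·-1 + -8·-1 + -3·-1 + -8·-1.

13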